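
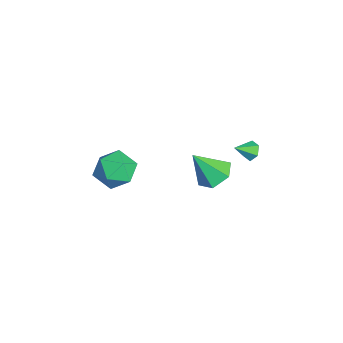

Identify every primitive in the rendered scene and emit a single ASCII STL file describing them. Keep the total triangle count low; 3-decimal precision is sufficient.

solid 
facet normal -0.657 0.687 0.311
outer loop
vertex -4.04 -1.187 -1.788
vertex -4.935 -1.826 -2.266
vertex -4.6 -2.02 -1.131
endloop
endfacet
facet normal -0.095 0.655 0.750
outer loop
vertex -4.04 -1.187 -1.788
vertex -4.6 -2.02 -1.131
vertex -3.407 -1.913 -1.074
endloop
endfacet
facet normal 0.492 0.790 0.367
outer loop
vertex -4.04 -1.187 -1.788
vertex -3.407 -1.913 -1.074
vertex -3.005 -1.653 -2.173
endloop
endfacet
facet normal 0.292 0.905 -0.310
outer loop
vertex -4.04 -1.187 -1.788
vertex -3.005 -1.653 -2.173
vertex -3.95 -1.6 -2.91
endloop
endfacet
facet normal -0.417 0.841 -0.343
outer loop
vertex -4.04 -1.187 -1.788
vertex -3.95 -1.6 -2.91
vertex -4.935 -1.826 -2.266
endloop
endfacet
facet normal -0.047 -0.011 0.999
outer loop
vertex -3.407 -1.913 -1.074
vertex -4.6 -2.02 -1.131
vertex -3.91 -3.0 -1.11
endloop
endfacet
facet normal -0.956 0.040 0.289
outer loop
vertex -4.6 -2.02 -1.131
vertex -4.935 -1.826 -2.266
vertex -4.855 -2.947 -1.847
endloop
endfacet
facet normal -0.569 0.289 -0.770
outer loop
vertex -4.935 -1.826 -2.266
vertex -3.95 -1.6 -2.91
vertex -4.453 -2.687 -2.946
endloop
endfacet
facet normal 0.579 0.393 -0.714
outer loop
vertex -3.95 -1.6 -2.91
vertex -3.005 -1.653 -2.173
vertex -3.26 -2.58 -2.889
endloop
endfacet
facet normal 0.902 0.206 0.379
outer loop
vertex -3.005 -1.653 -2.173
vertex -3.407 -1.913 -1.074
vertex -2.925 -2.774 -1.754
endloop
endfacet
facet normal -0.292 -0.905 0.310
outer loop
vertex -3.82 -3.413 -2.232
vertex -3.91 -3.0 -1.11
vertex -4.855 -2.947 -1.847
endloop
endfacet
facet normal -0.492 -0.790 -0.367
outer loop
vertex -3.82 -3.413 -2.232
vertex -4.855 -2.947 -1.847
vertex -4.453 -2.687 -2.946
endloop
endfacet
facet normal 0.095 -0.655 -0.750
outer loop
vertex -3.82 -3.413 -2.232
vertex -4.453 -2.687 -2.946
vertex -3.26 -2.58 -2.889
endloop
endfacet
facet normal 0.657 -0.687 -0.311
outer loop
vertex -3.82 -3.413 -2.232
vertex -3.26 -2.58 -2.889
vertex -2.925 -2.774 -1.754
endloop
endfacet
facet normal 0.417 -0.841 0.343
outer loop
vertex -3.82 -3.413 -2.232
vertex -2.925 -2.774 -1.754
vertex -3.91 -3.0 -1.11
endloop
endfacet
facet normal -0.579 -0.393 0.714
outer loop
vertex -4.855 -2.947 -1.847
vertex -3.91 -3.0 -1.11
vertex -4.6 -2.02 -1.131
endloop
endfacet
facet normal -0.902 -0.206 -0.379
outer loop
vertex -4.453 -2.687 -2.946
vertex -4.855 -2.947 -1.847
vertex -4.935 -1.826 -2.266
endloop
endfacet
facet normal 0.047 0.011 -0.999
outer loop
vertex -3.26 -2.58 -2.889
vertex -4.453 -2.687 -2.946
vertex -3.95 -1.6 -2.91
endloop
endfacet
facet normal 0.956 -0.040 -0.289
outer loop
vertex -2.925 -2.774 -1.754
vertex -3.26 -2.58 -2.889
vertex -3.005 -1.653 -2.173
endloop
endfacet
facet normal 0.569 -0.289 0.770
outer loop
vertex -3.91 -3.0 -1.11
vertex -2.925 -2.774 -1.754
vertex -3.407 -1.913 -1.074
endloop
endfacet
facet normal 0.006 0.560 -0.829
outer loop
vertex -2.622 2.327 -2.792
vertex -3.615 2.559 -2.642
vertex -2.88 3.154 -2.235
endloop
endfacet
facet normal 0.879 -0.046 0.475
outer loop
vertex -2.622 2.327 -2.792
vertex -2.88 3.154 -2.235
vertex -3.625 1.461 -1.018
endloop
endfacet
facet normal 0.006 0.560 -0.829
outer loop
vertex -2.88 3.154 -2.235
vertex -3.615 2.559 -2.642
vertex -3.872 3.386 -2.085
endloop
endfacet
facet normal 0.242 0.494 0.835
outer loop
vertex -2.88 3.154 -2.235
vertex -3.872 3.386 -2.085
vertex -3.625 1.461 -1.018
endloop
endfacet
facet normal 0.005 0.560 -0.829
outer loop
vertex -3.872 3.386 -2.085
vertex -3.615 2.559 -2.642
vertex -4.607 2.79 -2.492
endloop
endfacet
facet normal -0.640 0.308 0.704
outer loop
vertex -3.872 3.386 -2.085
vertex -4.607 2.79 -2.492
vertex -3.625 1.461 -1.018
endloop
endfacet
facet normal 0.005 0.560 -0.829
outer loop
vertex -4.607 2.79 -2.492
vertex -3.615 2.559 -2.642
vertex -4.35 1.963 -3.049
endloop
endfacet
facet normal -0.884 -0.417 0.212
outer loop
vertex -4.607 2.79 -2.492
vertex -4.35 1.963 -3.049
vertex -3.625 1.461 -1.018
endloop
endfacet
facet normal 0.005 0.559 -0.829
outer loop
vertex -4.35 1.963 -3.049
vertex -3.615 2.559 -2.642
vertex -3.357 1.731 -3.199
endloop
endfacet
facet normal -0.246 -0.958 -0.149
outer loop
vertex -4.35 1.963 -3.049
vertex -3.357 1.731 -3.199
vertex -3.625 1.461 -1.018
endloop
endfacet
facet normal 0.005 0.559 -0.829
outer loop
vertex -3.357 1.731 -3.199
vertex -3.615 2.559 -2.642
vertex -2.622 2.327 -2.792
endloop
endfacet
facet normal 0.636 -0.772 -0.017
outer loop
vertex -3.357 1.731 -3.199
vertex -2.622 2.327 -2.792
vertex -3.625 1.461 -1.018
endloop
endfacet
facet normal -0.252 0.800 -0.544
outer loop
vertex -3.61 4.298 -1.811
vertex -4.06 4.415 -1.431
vertex -3.517 4.651 -1.335
endloop
endfacet
facet normal 0.972 -0.234 -0.016
outer loop
vertex -3.61 4.298 -1.811
vertex -3.517 4.651 -1.335
vertex -3.78 3.525 -0.829
endloop
endfacet
facet normal -0.252 0.801 -0.543
outer loop
vertex -3.517 4.651 -1.335
vertex -4.06 4.415 -1.431
vertex -3.966 4.767 -0.955
endloop
endfacet
facet normal 0.662 0.173 0.729
outer loop
vertex -3.517 4.651 -1.335
vertex -3.966 4.767 -0.955
vertex -3.78 3.525 -0.829
endloop
endfacet
facet normal -0.252 0.801 -0.543
outer loop
vertex -3.966 4.767 -0.955
vertex -4.06 4.415 -1.431
vertex -4.509 4.531 -1.051
endloop
endfacet
facet normal -0.203 0.069 0.977
outer loop
vertex -3.966 4.767 -0.955
vertex -4.509 4.531 -1.051
vertex -3.78 3.525 -0.829
endloop
endfacet
facet normal -0.253 0.801 -0.543
outer loop
vertex -4.509 4.531 -1.051
vertex -4.06 4.415 -1.431
vertex -4.603 4.178 -1.528
endloop
endfacet
facet normal -0.758 -0.444 0.478
outer loop
vertex -4.509 4.531 -1.051
vertex -4.603 4.178 -1.528
vertex -3.78 3.525 -0.829
endloop
endfacet
facet normal -0.252 0.801 -0.543
outer loop
vertex -4.603 4.178 -1.528
vertex -4.06 4.415 -1.431
vertex -4.153 4.062 -1.908
endloop
endfacet
facet normal -0.448 -0.853 -0.270
outer loop
vertex -4.603 4.178 -1.528
vertex -4.153 4.062 -1.908
vertex -3.78 3.525 -0.829
endloop
endfacet
facet normal -0.251 0.801 -0.544
outer loop
vertex -4.153 4.062 -1.908
vertex -4.06 4.415 -1.431
vertex -3.61 4.298 -1.811
endloop
endfacet
facet normal 0.417 -0.748 -0.516
outer loop
vertex -4.153 4.062 -1.908
vertex -3.61 4.298 -1.811
vertex -3.78 3.525 -0.829
endloop
endfacet

endsolid


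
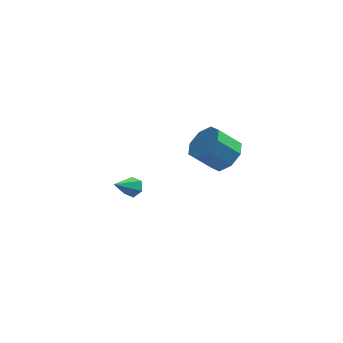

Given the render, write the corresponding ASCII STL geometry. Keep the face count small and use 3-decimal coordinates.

solid 
facet normal 0.468 0.639 -0.611
outer loop
vertex -1.193 0.821 -2.095
vertex -1.663 1.142 -2.119
vertex -1.272 1.24 -1.717
endloop
endfacet
facet normal 0.693 -0.407 0.596
outer loop
vertex -1.193 0.821 -2.095
vertex -1.272 1.24 -1.717
vertex -2.397 0.138 -1.161
endloop
endfacet
facet normal 0.467 0.640 -0.610
outer loop
vertex -1.272 1.24 -1.717
vertex -1.663 1.142 -2.119
vertex -1.743 1.561 -1.741
endloop
endfacet
facet normal 0.162 0.308 0.938
outer loop
vertex -1.272 1.24 -1.717
vertex -1.743 1.561 -1.741
vertex -2.397 0.138 -1.161
endloop
endfacet
facet normal 0.467 0.640 -0.610
outer loop
vertex -1.743 1.561 -1.741
vertex -1.663 1.142 -2.119
vertex -2.134 1.462 -2.144
endloop
endfacet
facet normal -0.672 0.523 0.524
outer loop
vertex -1.743 1.561 -1.741
vertex -2.134 1.462 -2.144
vertex -2.397 0.138 -1.161
endloop
endfacet
facet normal 0.467 0.639 -0.611
outer loop
vertex -2.134 1.462 -2.144
vertex -1.663 1.142 -2.119
vertex -2.055 1.043 -2.522
endloop
endfacet
facet normal -0.973 0.023 -0.229
outer loop
vertex -2.134 1.462 -2.144
vertex -2.055 1.043 -2.522
vertex -2.397 0.138 -1.161
endloop
endfacet
facet normal 0.466 0.640 -0.611
outer loop
vertex -2.055 1.043 -2.522
vertex -1.663 1.142 -2.119
vertex -1.584 0.723 -2.498
endloop
endfacet
facet normal -0.441 -0.692 -0.571
outer loop
vertex -2.055 1.043 -2.522
vertex -1.584 0.723 -2.498
vertex -2.397 0.138 -1.161
endloop
endfacet
facet normal 0.468 0.640 -0.610
outer loop
vertex -1.584 0.723 -2.498
vertex -1.663 1.142 -2.119
vertex -1.193 0.821 -2.095
endloop
endfacet
facet normal 0.391 -0.907 -0.159
outer loop
vertex -1.584 0.723 -2.498
vertex -1.193 0.821 -2.095
vertex -2.397 0.138 -1.161
endloop
endfacet
facet normal 0.690 0.162 -0.706
outer loop
vertex 3.497 -2.083 3.895
vertex 2.876 -2.326 3.232
vertex 3.118 -1.521 3.653
endloop
endfacet
facet normal 0.497 0.604 0.624
outer loop
vertex 3.497 -2.083 3.895
vertex 3.118 -1.521 3.653
vertex 2.525 -2.311 4.89
endloop
endfacet
facet normal 0.498 0.603 0.624
outer loop
vertex 2.525 -2.311 4.89
vertex 3.118 -1.521 3.653
vertex 2.146 -1.749 4.649
endloop
endfacet
facet normal -0.689 -0.162 0.706
outer loop
vertex 2.525 -2.311 4.89
vertex 2.146 -1.749 4.649
vertex 1.904 -2.554 4.228
endloop
endfacet
facet normal 0.690 0.162 -0.706
outer loop
vertex 3.118 -1.521 3.653
vertex 2.876 -2.326 3.232
vertex 2.598 -1.431 3.165
endloop
endfacet
facet normal -0.021 0.979 0.203
outer loop
vertex 3.118 -1.521 3.653
vertex 2.598 -1.431 3.165
vertex 2.146 -1.749 4.649
endloop
endfacet
facet normal -0.022 0.979 0.203
outer loop
vertex 2.146 -1.749 4.649
vertex 2.598 -1.431 3.165
vertex 1.625 -1.659 4.16
endloop
endfacet
facet normal -0.690 -0.162 0.705
outer loop
vertex 2.146 -1.749 4.649
vertex 1.625 -1.659 4.16
vertex 1.904 -2.554 4.228
endloop
endfacet
facet normal 0.690 0.161 -0.706
outer loop
vertex 2.598 -1.431 3.165
vertex 2.876 -2.326 3.232
vertex 2.24 -1.865 2.716
endloop
endfacet
facet normal -0.526 0.781 -0.336
outer loop
vertex 2.598 -1.431 3.165
vertex 2.24 -1.865 2.716
vertex 1.625 -1.659 4.16
endloop
endfacet
facet normal -0.527 0.780 -0.336
outer loop
vertex 1.625 -1.659 4.16
vertex 2.24 -1.865 2.716
vertex 1.268 -2.093 3.712
endloop
endfacet
facet normal -0.690 -0.161 0.706
outer loop
vertex 1.625 -1.659 4.16
vertex 1.268 -2.093 3.712
vertex 1.904 -2.554 4.228
endloop
endfacet
facet normal 0.690 0.161 -0.706
outer loop
vertex 2.24 -1.865 2.716
vertex 2.876 -2.326 3.232
vertex 2.255 -2.569 2.57
endloop
endfacet
facet normal -0.724 0.125 -0.678
outer loop
vertex 2.24 -1.865 2.716
vertex 2.255 -2.569 2.57
vertex 1.268 -2.093 3.712
endloop
endfacet
facet normal -0.724 0.126 -0.678
outer loop
vertex 1.268 -2.093 3.712
vertex 2.255 -2.569 2.57
vertex 1.283 -2.797 3.565
endloop
endfacet
facet normal -0.690 -0.162 0.706
outer loop
vertex 1.268 -2.093 3.712
vertex 1.283 -2.797 3.565
vertex 1.904 -2.554 4.228
endloop
endfacet
facet normal 0.689 0.162 -0.706
outer loop
vertex 2.255 -2.569 2.57
vertex 2.876 -2.326 3.232
vertex 2.634 -3.131 2.811
endloop
endfacet
facet normal -0.497 -0.603 -0.624
outer loop
vertex 2.255 -2.569 2.57
vertex 2.634 -3.131 2.811
vertex 1.283 -2.797 3.565
endloop
endfacet
facet normal -0.497 -0.604 -0.623
outer loop
vertex 1.283 -2.797 3.565
vertex 2.634 -3.131 2.811
vertex 1.662 -3.359 3.807
endloop
endfacet
facet normal -0.690 -0.162 0.706
outer loop
vertex 1.283 -2.797 3.565
vertex 1.662 -3.359 3.807
vertex 1.904 -2.554 4.228
endloop
endfacet
facet normal 0.690 0.162 -0.705
outer loop
vertex 2.634 -3.131 2.811
vertex 2.876 -2.326 3.232
vertex 3.155 -3.221 3.3
endloop
endfacet
facet normal 0.022 -0.979 -0.203
outer loop
vertex 2.634 -3.131 2.811
vertex 3.155 -3.221 3.3
vertex 1.662 -3.359 3.807
endloop
endfacet
facet normal 0.021 -0.979 -0.203
outer loop
vertex 1.662 -3.359 3.807
vertex 3.155 -3.221 3.3
vertex 2.182 -3.449 4.295
endloop
endfacet
facet normal -0.690 -0.162 0.706
outer loop
vertex 1.662 -3.359 3.807
vertex 2.182 -3.449 4.295
vertex 1.904 -2.554 4.228
endloop
endfacet
facet normal 0.690 0.161 -0.706
outer loop
vertex 3.155 -3.221 3.3
vertex 2.876 -2.326 3.232
vertex 3.512 -2.787 3.748
endloop
endfacet
facet normal 0.527 -0.781 0.336
outer loop
vertex 3.155 -3.221 3.3
vertex 3.512 -2.787 3.748
vertex 2.182 -3.449 4.295
endloop
endfacet
facet normal 0.527 -0.781 0.335
outer loop
vertex 2.182 -3.449 4.295
vertex 3.512 -2.787 3.748
vertex 2.54 -3.015 4.744
endloop
endfacet
facet normal -0.690 -0.161 0.706
outer loop
vertex 2.182 -3.449 4.295
vertex 2.54 -3.015 4.744
vertex 1.904 -2.554 4.228
endloop
endfacet
facet normal 0.690 0.162 -0.706
outer loop
vertex 3.512 -2.787 3.748
vertex 2.876 -2.326 3.232
vertex 3.497 -2.083 3.895
endloop
endfacet
facet normal 0.724 -0.126 0.678
outer loop
vertex 3.512 -2.787 3.748
vertex 3.497 -2.083 3.895
vertex 2.54 -3.015 4.744
endloop
endfacet
facet normal 0.724 -0.125 0.678
outer loop
vertex 2.54 -3.015 4.744
vertex 3.497 -2.083 3.895
vertex 2.525 -2.311 4.89
endloop
endfacet
facet normal -0.690 -0.161 0.706
outer loop
vertex 2.54 -3.015 4.744
vertex 2.525 -2.311 4.89
vertex 1.904 -2.554 4.228
endloop
endfacet

endsolid


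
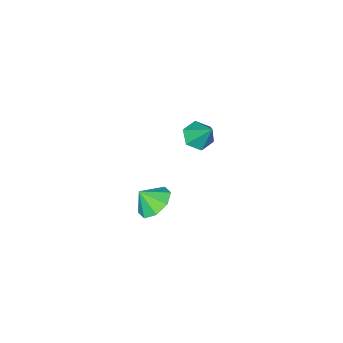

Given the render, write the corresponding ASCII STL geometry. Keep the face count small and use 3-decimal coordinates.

solid 
facet normal -0.450 0.463 -0.764
outer loop
vertex 0.995 -1.71 -3.943
vertex 0.376 -1.329 -3.347
vertex 1.214 -1.075 -3.687
endloop
endfacet
facet normal 0.933 -0.352 0.076
outer loop
vertex 0.995 -1.71 -3.943
vertex 1.214 -1.075 -3.687
vertex 0.844 -1.811 -2.553
endloop
endfacet
facet normal -0.450 0.463 -0.764
outer loop
vertex 1.214 -1.075 -3.687
vertex 0.376 -1.329 -3.347
vertex 0.943 -0.588 -3.232
endloop
endfacet
facet normal 0.910 0.143 0.389
outer loop
vertex 1.214 -1.075 -3.687
vertex 0.943 -0.588 -3.232
vertex 0.844 -1.811 -2.553
endloop
endfacet
facet normal -0.450 0.463 -0.763
outer loop
vertex 0.943 -0.588 -3.232
vertex 0.376 -1.329 -3.347
vertex 0.339 -0.536 -2.844
endloop
endfacet
facet normal 0.523 0.381 0.763
outer loop
vertex 0.943 -0.588 -3.232
vertex 0.339 -0.536 -2.844
vertex 0.844 -1.811 -2.553
endloop
endfacet
facet normal -0.450 0.463 -0.763
outer loop
vertex 0.339 -0.536 -2.844
vertex 0.376 -1.329 -3.347
vertex -0.243 -0.948 -2.751
endloop
endfacet
facet normal -0.001 0.222 0.975
outer loop
vertex 0.339 -0.536 -2.844
vertex -0.243 -0.948 -2.751
vertex 0.844 -1.811 -2.553
endloop
endfacet
facet normal -0.450 0.464 -0.763
outer loop
vertex -0.243 -0.948 -2.751
vertex 0.376 -1.329 -3.347
vertex -0.463 -1.583 -3.007
endloop
endfacet
facet normal -0.356 -0.241 0.903
outer loop
vertex -0.243 -0.948 -2.751
vertex -0.463 -1.583 -3.007
vertex 0.844 -1.811 -2.553
endloop
endfacet
facet normal -0.450 0.463 -0.764
outer loop
vertex -0.463 -1.583 -3.007
vertex 0.376 -1.329 -3.347
vertex -0.191 -2.07 -3.462
endloop
endfacet
facet normal -0.333 -0.736 0.589
outer loop
vertex -0.463 -1.583 -3.007
vertex -0.191 -2.07 -3.462
vertex 0.844 -1.811 -2.553
endloop
endfacet
facet normal -0.451 0.463 -0.763
outer loop
vertex -0.191 -2.07 -3.462
vertex 0.376 -1.329 -3.347
vertex 0.412 -2.122 -3.85
endloop
endfacet
facet normal 0.055 -0.975 0.216
outer loop
vertex -0.191 -2.07 -3.462
vertex 0.412 -2.122 -3.85
vertex 0.844 -1.811 -2.553
endloop
endfacet
facet normal -0.450 0.464 -0.763
outer loop
vertex 0.412 -2.122 -3.85
vertex 0.376 -1.329 -3.347
vertex 0.995 -1.71 -3.943
endloop
endfacet
facet normal 0.577 -0.816 0.003
outer loop
vertex 0.412 -2.122 -3.85
vertex 0.995 -1.71 -3.943
vertex 0.844 -1.811 -2.553
endloop
endfacet
facet normal -0.050 -0.616 -0.786
outer loop
vertex -0.259 -0.213 2.392
vertex -0.687 0.275 2.037
vertex 0.049 0.307 1.965
endloop
endfacet
facet normal 0.853 -0.083 0.515
outer loop
vertex -0.259 -0.213 2.392
vertex 0.049 0.307 1.965
vertex -0.613 1.185 3.203
endloop
endfacet
facet normal -0.050 -0.614 -0.788
outer loop
vertex 0.049 0.307 1.965
vertex -0.687 0.275 2.037
vertex -0.38 0.796 1.611
endloop
endfacet
facet normal 0.767 0.641 -0.044
outer loop
vertex 0.049 0.307 1.965
vertex -0.38 0.796 1.611
vertex -0.613 1.185 3.203
endloop
endfacet
facet normal -0.050 -0.614 -0.788
outer loop
vertex -0.38 0.796 1.611
vertex -0.687 0.275 2.037
vertex -1.116 0.764 1.683
endloop
endfacet
facet normal -0.066 0.967 -0.246
outer loop
vertex -0.38 0.796 1.611
vertex -1.116 0.764 1.683
vertex -0.613 1.185 3.203
endloop
endfacet
facet normal -0.051 -0.615 -0.787
outer loop
vertex -1.116 0.764 1.683
vertex -0.687 0.275 2.037
vertex -1.423 0.243 2.11
endloop
endfacet
facet normal -0.814 0.571 0.111
outer loop
vertex -1.116 0.764 1.683
vertex -1.423 0.243 2.11
vertex -0.613 1.185 3.203
endloop
endfacet
facet normal -0.051 -0.615 -0.787
outer loop
vertex -1.423 0.243 2.11
vertex -0.687 0.275 2.037
vertex -0.995 -0.246 2.464
endloop
endfacet
facet normal -0.727 -0.152 0.670
outer loop
vertex -1.423 0.243 2.11
vertex -0.995 -0.246 2.464
vertex -0.613 1.185 3.203
endloop
endfacet
facet normal -0.049 -0.615 -0.787
outer loop
vertex -0.995 -0.246 2.464
vertex -0.687 0.275 2.037
vertex -0.259 -0.213 2.392
endloop
endfacet
facet normal 0.107 -0.479 0.872
outer loop
vertex -0.995 -0.246 2.464
vertex -0.259 -0.213 2.392
vertex -0.613 1.185 3.203
endloop
endfacet

endsolid


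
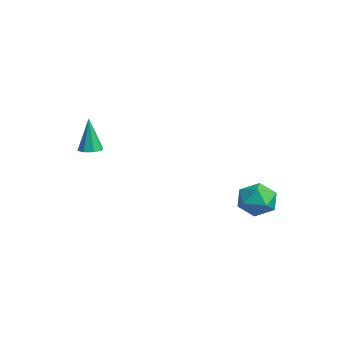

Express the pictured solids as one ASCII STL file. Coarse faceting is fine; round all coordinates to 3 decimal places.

solid 
facet normal 0.139 0.393 0.909
outer loop
vertex 4.026 4.541 1.241
vertex 3.101 4.034 1.602
vertex 4.085 3.516 1.675
endloop
endfacet
facet normal 0.763 0.289 0.578
outer loop
vertex 4.026 4.541 1.241
vertex 4.085 3.516 1.675
vertex 4.677 3.772 0.766
endloop
endfacet
facet normal 0.753 0.657 -0.033
outer loop
vertex 4.026 4.541 1.241
vertex 4.677 3.772 0.766
vertex 4.059 4.448 0.131
endloop
endfacet
facet normal 0.122 0.989 -0.079
outer loop
vertex 4.026 4.541 1.241
vertex 4.059 4.448 0.131
vertex 3.085 4.61 0.648
endloop
endfacet
facet normal -0.256 0.826 0.503
outer loop
vertex 4.026 4.541 1.241
vertex 3.085 4.61 0.648
vertex 3.101 4.034 1.602
endloop
endfacet
facet normal 0.814 -0.405 0.416
outer loop
vertex 4.677 3.772 0.766
vertex 4.085 3.516 1.675
vertex 4.155 2.79 0.832
endloop
endfacet
facet normal -0.195 -0.237 0.952
outer loop
vertex 4.085 3.516 1.675
vertex 3.101 4.034 1.602
vertex 3.181 2.952 1.349
endloop
endfacet
facet normal -0.836 0.464 0.294
outer loop
vertex 3.101 4.034 1.602
vertex 3.085 4.61 0.648
vertex 2.563 3.628 0.714
endloop
endfacet
facet normal -0.222 0.730 -0.647
outer loop
vertex 3.085 4.61 0.648
vertex 4.059 4.448 0.131
vertex 3.155 3.884 -0.195
endloop
endfacet
facet normal 0.798 0.193 -0.571
outer loop
vertex 4.059 4.448 0.131
vertex 4.677 3.772 0.766
vertex 4.139 3.366 -0.122
endloop
endfacet
facet normal -0.122 -0.989 0.079
outer loop
vertex 3.214 2.859 0.239
vertex 4.155 2.79 0.832
vertex 3.181 2.952 1.349
endloop
endfacet
facet normal -0.753 -0.657 0.033
outer loop
vertex 3.214 2.859 0.239
vertex 3.181 2.952 1.349
vertex 2.563 3.628 0.714
endloop
endfacet
facet normal -0.763 -0.289 -0.578
outer loop
vertex 3.214 2.859 0.239
vertex 2.563 3.628 0.714
vertex 3.155 3.884 -0.195
endloop
endfacet
facet normal -0.139 -0.393 -0.909
outer loop
vertex 3.214 2.859 0.239
vertex 3.155 3.884 -0.195
vertex 4.139 3.366 -0.122
endloop
endfacet
facet normal 0.256 -0.826 -0.503
outer loop
vertex 3.214 2.859 0.239
vertex 4.139 3.366 -0.122
vertex 4.155 2.79 0.832
endloop
endfacet
facet normal 0.222 -0.730 0.647
outer loop
vertex 3.181 2.952 1.349
vertex 4.155 2.79 0.832
vertex 4.085 3.516 1.675
endloop
endfacet
facet normal -0.798 -0.193 0.571
outer loop
vertex 2.563 3.628 0.714
vertex 3.181 2.952 1.349
vertex 3.101 4.034 1.602
endloop
endfacet
facet normal -0.814 0.405 -0.416
outer loop
vertex 3.155 3.884 -0.195
vertex 2.563 3.628 0.714
vertex 3.085 4.61 0.648
endloop
endfacet
facet normal 0.195 0.237 -0.952
outer loop
vertex 4.139 3.366 -0.122
vertex 3.155 3.884 -0.195
vertex 4.059 4.448 0.131
endloop
endfacet
facet normal 0.836 -0.464 -0.294
outer loop
vertex 4.155 2.79 0.832
vertex 4.139 3.366 -0.122
vertex 4.677 3.772 0.766
endloop
endfacet
facet normal 0.104 -0.003 -0.995
outer loop
vertex -1.762 -2.473 2.824
vertex -2.233 -2.932 2.776
vertex -2.223 -2.272 2.775
endloop
endfacet
facet normal 0.350 0.880 0.320
outer loop
vertex -1.762 -2.473 2.824
vertex -2.223 -2.272 2.775
vertex -2.447 -2.928 4.824
endloop
endfacet
facet normal 0.103 -0.003 -0.995
outer loop
vertex -2.223 -2.272 2.775
vertex -2.233 -2.932 2.776
vertex -2.69 -2.459 2.727
endloop
endfacet
facet normal -0.382 0.891 0.244
outer loop
vertex -2.223 -2.272 2.775
vertex -2.69 -2.459 2.727
vertex -2.447 -2.928 4.824
endloop
endfacet
facet normal 0.104 -0.002 -0.995
outer loop
vertex -2.69 -2.459 2.727
vertex -2.233 -2.932 2.776
vertex -2.89 -2.922 2.707
endloop
endfacet
facet normal -0.904 0.382 0.190
outer loop
vertex -2.69 -2.459 2.727
vertex -2.89 -2.922 2.707
vertex -2.447 -2.928 4.824
endloop
endfacet
facet normal 0.104 -0.001 -0.995
outer loop
vertex -2.89 -2.922 2.707
vertex -2.233 -2.932 2.776
vertex -2.704 -3.392 2.727
endloop
endfacet
facet normal -0.916 -0.354 0.191
outer loop
vertex -2.89 -2.922 2.707
vertex -2.704 -3.392 2.727
vertex -2.447 -2.928 4.824
endloop
endfacet
facet normal 0.105 -0.002 -0.994
outer loop
vertex -2.704 -3.392 2.727
vertex -2.233 -2.932 2.776
vertex -2.243 -3.592 2.776
endloop
endfacet
facet normal -0.408 -0.880 0.245
outer loop
vertex -2.704 -3.392 2.727
vertex -2.243 -3.592 2.776
vertex -2.447 -2.928 4.824
endloop
endfacet
facet normal 0.103 -0.002 -0.995
outer loop
vertex -2.243 -3.592 2.776
vertex -2.233 -2.932 2.776
vertex -1.776 -3.406 2.824
endloop
endfacet
facet normal 0.322 -0.891 0.321
outer loop
vertex -2.243 -3.592 2.776
vertex -1.776 -3.406 2.824
vertex -2.447 -2.928 4.824
endloop
endfacet
facet normal 0.103 -0.001 -0.995
outer loop
vertex -1.776 -3.406 2.824
vertex -2.233 -2.932 2.776
vertex -1.577 -2.942 2.844
endloop
endfacet
facet normal 0.846 -0.379 0.374
outer loop
vertex -1.776 -3.406 2.824
vertex -1.577 -2.942 2.844
vertex -2.447 -2.928 4.824
endloop
endfacet
facet normal 0.103 -0.002 -0.995
outer loop
vertex -1.577 -2.942 2.844
vertex -2.233 -2.932 2.776
vertex -1.762 -2.473 2.824
endloop
endfacet
facet normal 0.857 0.354 0.374
outer loop
vertex -1.577 -2.942 2.844
vertex -1.762 -2.473 2.824
vertex -2.447 -2.928 4.824
endloop
endfacet

endsolid


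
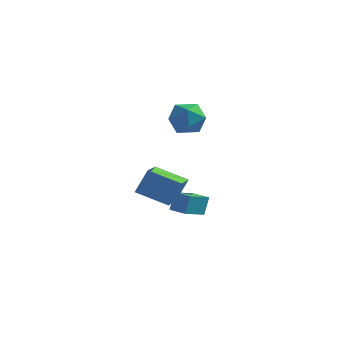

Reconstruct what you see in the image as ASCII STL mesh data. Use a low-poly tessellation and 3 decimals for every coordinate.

solid 
facet normal 0.073 0.915 0.398
outer loop
vertex -2.477 4.124 2.008
vertex -3.608 4.021 2.452
vertex -2.655 3.655 3.119
endloop
endfacet
facet normal 0.711 0.599 0.367
outer loop
vertex -2.477 4.124 2.008
vertex -2.655 3.655 3.119
vertex -1.84 3.148 2.367
endloop
endfacet
facet normal 0.844 0.435 -0.315
outer loop
vertex -2.477 4.124 2.008
vertex -1.84 3.148 2.367
vertex -2.29 3.2 1.234
endloop
endfacet
facet normal 0.286 0.649 -0.705
outer loop
vertex -2.477 4.124 2.008
vertex -2.29 3.2 1.234
vertex -3.382 3.739 1.287
endloop
endfacet
facet normal -0.190 0.945 -0.266
outer loop
vertex -2.477 4.124 2.008
vertex -3.382 3.739 1.287
vertex -3.608 4.021 2.452
endloop
endfacet
facet normal 0.675 -0.009 0.738
outer loop
vertex -1.84 3.148 2.367
vertex -2.655 3.655 3.119
vertex -2.578 2.441 3.033
endloop
endfacet
facet normal -0.359 0.501 0.788
outer loop
vertex -2.655 3.655 3.119
vertex -3.608 4.021 2.452
vertex -3.67 2.98 3.086
endloop
endfacet
facet normal -0.785 0.550 -0.285
outer loop
vertex -3.608 4.021 2.452
vertex -3.382 3.739 1.287
vertex -4.12 3.032 1.953
endloop
endfacet
facet normal -0.014 0.070 -0.997
outer loop
vertex -3.382 3.739 1.287
vertex -2.29 3.2 1.234
vertex -3.305 2.525 1.201
endloop
endfacet
facet normal 0.889 -0.276 -0.366
outer loop
vertex -2.29 3.2 1.234
vertex -1.84 3.148 2.367
vertex -2.352 2.159 1.868
endloop
endfacet
facet normal -0.286 -0.649 0.705
outer loop
vertex -3.483 2.056 2.312
vertex -2.578 2.441 3.033
vertex -3.67 2.98 3.086
endloop
endfacet
facet normal -0.844 -0.435 0.315
outer loop
vertex -3.483 2.056 2.312
vertex -3.67 2.98 3.086
vertex -4.12 3.032 1.953
endloop
endfacet
facet normal -0.711 -0.599 -0.367
outer loop
vertex -3.483 2.056 2.312
vertex -4.12 3.032 1.953
vertex -3.305 2.525 1.201
endloop
endfacet
facet normal -0.073 -0.915 -0.398
outer loop
vertex -3.483 2.056 2.312
vertex -3.305 2.525 1.201
vertex -2.352 2.159 1.868
endloop
endfacet
facet normal 0.190 -0.945 0.266
outer loop
vertex -3.483 2.056 2.312
vertex -2.352 2.159 1.868
vertex -2.578 2.441 3.033
endloop
endfacet
facet normal 0.014 -0.070 0.997
outer loop
vertex -3.67 2.98 3.086
vertex -2.578 2.441 3.033
vertex -2.655 3.655 3.119
endloop
endfacet
facet normal -0.889 0.276 0.366
outer loop
vertex -4.12 3.032 1.953
vertex -3.67 2.98 3.086
vertex -3.608 4.021 2.452
endloop
endfacet
facet normal -0.675 0.009 -0.738
outer loop
vertex -3.305 2.525 1.201
vertex -4.12 3.032 1.953
vertex -3.382 3.739 1.287
endloop
endfacet
facet normal 0.359 -0.501 -0.788
outer loop
vertex -2.352 2.159 1.868
vertex -3.305 2.525 1.201
vertex -2.29 3.2 1.234
endloop
endfacet
facet normal 0.785 -0.550 0.285
outer loop
vertex -2.578 2.441 3.033
vertex -2.352 2.159 1.868
vertex -1.84 3.148 2.367
endloop
endfacet
facet normal -0.905 -0.201 0.375
outer loop
vertex -1.083 -4.239 0.897
vertex -1.527 -2.759 0.618
vertex -1.591 -4.666 -0.559
endloop
endfacet
facet normal 0.282 -0.943 0.178
outer loop
vertex 0.147 -4.281 -1.278
vertex -1.083 -4.239 0.897
vertex -1.591 -4.666 -0.559
endloop
endfacet
facet normal -0.905 -0.201 0.375
outer loop
vertex -1.591 -4.666 -0.559
vertex -1.527 -2.759 0.618
vertex -2.035 -3.186 -0.838
endloop
endfacet
facet normal -0.317 -0.267 -0.910
outer loop
vertex -2.035 -3.186 -0.838
vertex 0.147 -4.281 -1.278
vertex -1.591 -4.666 -0.559
endloop
endfacet
facet normal 0.317 0.267 0.910
outer loop
vertex -1.083 -4.239 0.897
vertex 0.211 -2.374 -0.101
vertex -1.527 -2.759 0.618
endloop
endfacet
facet normal 0.282 -0.943 0.178
outer loop
vertex 0.655 -3.854 0.178
vertex -1.083 -4.239 0.897
vertex 0.147 -4.281 -1.278
endloop
endfacet
facet normal 0.317 0.267 0.910
outer loop
vertex 0.655 -3.854 0.178
vertex 0.211 -2.374 -0.101
vertex -1.083 -4.239 0.897
endloop
endfacet
facet normal -0.282 0.943 -0.178
outer loop
vertex -1.527 -2.759 0.618
vertex 0.211 -2.374 -0.101
vertex -2.035 -3.186 -0.838
endloop
endfacet
facet normal -0.317 -0.267 -0.910
outer loop
vertex -0.297 -2.801 -1.557
vertex 0.147 -4.281 -1.278
vertex -2.035 -3.186 -0.838
endloop
endfacet
facet normal -0.282 0.943 -0.178
outer loop
vertex -2.035 -3.186 -0.838
vertex 0.211 -2.374 -0.101
vertex -0.297 -2.801 -1.557
endloop
endfacet
facet normal 0.905 0.201 -0.375
outer loop
vertex -0.297 -2.801 -1.557
vertex 0.655 -3.854 0.178
vertex 0.147 -4.281 -1.278
endloop
endfacet
facet normal 0.905 0.201 -0.375
outer loop
vertex 0.211 -2.374 -0.101
vertex 0.655 -3.854 0.178
vertex -0.297 -2.801 -1.557
endloop
endfacet
facet normal -0.976 0.219 0.002
outer loop
vertex -1.575 -0.693 -1.877
vertex -1.252 0.75 -2.375
vertex -1.662 -1.069 -3.023
endloop
endfacet
facet normal -0.207 -0.925 0.319
outer loop
vertex -0.588 -1.31 -3.025
vertex -1.575 -0.693 -1.877
vertex -1.662 -1.069 -3.023
endloop
endfacet
facet normal -0.976 0.219 0.002
outer loop
vertex -1.662 -1.069 -3.023
vertex -1.252 0.75 -2.375
vertex -1.339 0.374 -3.521
endloop
endfacet
facet normal -0.072 -0.311 -0.948
outer loop
vertex -1.339 0.374 -3.521
vertex -0.588 -1.31 -3.025
vertex -1.662 -1.069 -3.023
endloop
endfacet
facet normal 0.072 0.311 0.948
outer loop
vertex -1.575 -0.693 -1.877
vertex -0.178 0.509 -2.377
vertex -1.252 0.75 -2.375
endloop
endfacet
facet normal -0.207 -0.925 0.319
outer loop
vertex -0.501 -0.934 -1.879
vertex -1.575 -0.693 -1.877
vertex -0.588 -1.31 -3.025
endloop
endfacet
facet normal 0.072 0.311 0.948
outer loop
vertex -0.501 -0.934 -1.879
vertex -0.178 0.509 -2.377
vertex -1.575 -0.693 -1.877
endloop
endfacet
facet normal 0.207 0.925 -0.319
outer loop
vertex -1.252 0.75 -2.375
vertex -0.178 0.509 -2.377
vertex -1.339 0.374 -3.521
endloop
endfacet
facet normal -0.072 -0.311 -0.948
outer loop
vertex -0.265 0.133 -3.523
vertex -0.588 -1.31 -3.025
vertex -1.339 0.374 -3.521
endloop
endfacet
facet normal 0.207 0.925 -0.319
outer loop
vertex -1.339 0.374 -3.521
vertex -0.178 0.509 -2.377
vertex -0.265 0.133 -3.523
endloop
endfacet
facet normal 0.976 -0.219 -0.002
outer loop
vertex -0.265 0.133 -3.523
vertex -0.501 -0.934 -1.879
vertex -0.588 -1.31 -3.025
endloop
endfacet
facet normal 0.976 -0.219 -0.002
outer loop
vertex -0.178 0.509 -2.377
vertex -0.501 -0.934 -1.879
vertex -0.265 0.133 -3.523
endloop
endfacet

endsolid


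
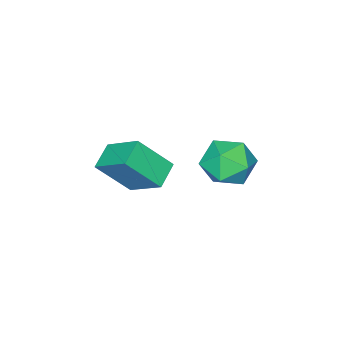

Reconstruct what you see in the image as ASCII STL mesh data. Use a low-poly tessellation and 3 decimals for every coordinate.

solid 
facet normal -0.483 0.484 -0.730
outer loop
vertex -3.722 -3.911 -3.118
vertex -3.773 -2.661 -2.255
vertex -2.865 -3.619 -3.491
endloop
endfacet
facet normal 0.033 -0.823 -0.568
outer loop
vertex -2.107 -4.379 -2.345
vertex -3.722 -3.911 -3.118
vertex -2.865 -3.619 -3.491
endloop
endfacet
facet normal -0.482 0.485 -0.730
outer loop
vertex -2.865 -3.619 -3.491
vertex -3.773 -2.661 -2.255
vertex -2.915 -2.369 -2.628
endloop
endfacet
facet normal 0.875 0.298 -0.381
outer loop
vertex -2.915 -2.369 -2.628
vertex -2.107 -4.379 -2.345
vertex -2.865 -3.619 -3.491
endloop
endfacet
facet normal -0.875 -0.299 0.381
outer loop
vertex -3.722 -3.911 -3.118
vertex -3.015 -3.421 -1.109
vertex -3.773 -2.661 -2.255
endloop
endfacet
facet normal 0.033 -0.823 -0.568
outer loop
vertex -2.965 -4.671 -1.972
vertex -3.722 -3.911 -3.118
vertex -2.107 -4.379 -2.345
endloop
endfacet
facet normal -0.875 -0.298 0.381
outer loop
vertex -2.965 -4.671 -1.972
vertex -3.015 -3.421 -1.109
vertex -3.722 -3.911 -3.118
endloop
endfacet
facet normal -0.033 0.823 0.568
outer loop
vertex -3.773 -2.661 -2.255
vertex -3.015 -3.421 -1.109
vertex -2.915 -2.369 -2.628
endloop
endfacet
facet normal 0.875 0.298 -0.380
outer loop
vertex -2.158 -3.129 -1.482
vertex -2.107 -4.379 -2.345
vertex -2.915 -2.369 -2.628
endloop
endfacet
facet normal -0.033 0.823 0.568
outer loop
vertex -2.915 -2.369 -2.628
vertex -3.015 -3.421 -1.109
vertex -2.158 -3.129 -1.482
endloop
endfacet
facet normal 0.482 -0.484 0.730
outer loop
vertex -2.158 -3.129 -1.482
vertex -2.965 -4.671 -1.972
vertex -2.107 -4.379 -2.345
endloop
endfacet
facet normal 0.483 -0.484 0.730
outer loop
vertex -3.015 -3.421 -1.109
vertex -2.965 -4.671 -1.972
vertex -2.158 -3.129 -1.482
endloop
endfacet
facet normal -0.281 0.940 -0.195
outer loop
vertex -3.766 0.143 -1.524
vertex -4.516 0.033 -0.975
vertex -3.713 0.348 -0.613
endloop
endfacet
facet normal 0.430 0.875 -0.222
outer loop
vertex -3.766 0.143 -1.524
vertex -3.713 0.348 -0.613
vertex -3.009 -0.104 -1.033
endloop
endfacet
facet normal 0.587 0.383 -0.713
outer loop
vertex -3.766 0.143 -1.524
vertex -3.009 -0.104 -1.033
vertex -3.377 -0.698 -1.655
endloop
endfacet
facet normal -0.024 0.143 -0.989
outer loop
vertex -3.766 0.143 -1.524
vertex -3.377 -0.698 -1.655
vertex -4.309 -0.613 -1.62
endloop
endfacet
facet normal -0.561 0.488 -0.669
outer loop
vertex -3.766 0.143 -1.524
vertex -4.309 -0.613 -1.62
vertex -4.516 0.033 -0.975
endloop
endfacet
facet normal 0.653 0.635 0.412
outer loop
vertex -3.009 -0.104 -1.033
vertex -3.713 0.348 -0.613
vertex -3.291 -0.367 -0.18
endloop
endfacet
facet normal -0.495 0.740 0.456
outer loop
vertex -3.713 0.348 -0.613
vertex -4.516 0.033 -0.975
vertex -4.223 -0.282 -0.145
endloop
endfacet
facet normal -0.950 0.007 -0.312
outer loop
vertex -4.516 0.033 -0.975
vertex -4.309 -0.613 -1.62
vertex -4.591 -0.876 -0.767
endloop
endfacet
facet normal -0.081 -0.551 -0.831
outer loop
vertex -4.309 -0.613 -1.62
vertex -3.377 -0.698 -1.655
vertex -3.887 -1.328 -1.187
endloop
endfacet
facet normal 0.909 -0.163 -0.383
outer loop
vertex -3.377 -0.698 -1.655
vertex -3.009 -0.104 -1.033
vertex -3.084 -1.013 -0.825
endloop
endfacet
facet normal 0.024 -0.143 0.989
outer loop
vertex -3.834 -1.123 -0.276
vertex -3.291 -0.367 -0.18
vertex -4.223 -0.282 -0.145
endloop
endfacet
facet normal -0.587 -0.383 0.713
outer loop
vertex -3.834 -1.123 -0.276
vertex -4.223 -0.282 -0.145
vertex -4.591 -0.876 -0.767
endloop
endfacet
facet normal -0.430 -0.875 0.222
outer loop
vertex -3.834 -1.123 -0.276
vertex -4.591 -0.876 -0.767
vertex -3.887 -1.328 -1.187
endloop
endfacet
facet normal 0.281 -0.940 0.195
outer loop
vertex -3.834 -1.123 -0.276
vertex -3.887 -1.328 -1.187
vertex -3.084 -1.013 -0.825
endloop
endfacet
facet normal 0.561 -0.488 0.669
outer loop
vertex -3.834 -1.123 -0.276
vertex -3.084 -1.013 -0.825
vertex -3.291 -0.367 -0.18
endloop
endfacet
facet normal 0.081 0.551 0.831
outer loop
vertex -4.223 -0.282 -0.145
vertex -3.291 -0.367 -0.18
vertex -3.713 0.348 -0.613
endloop
endfacet
facet normal -0.909 0.163 0.383
outer loop
vertex -4.591 -0.876 -0.767
vertex -4.223 -0.282 -0.145
vertex -4.516 0.033 -0.975
endloop
endfacet
facet normal -0.653 -0.635 -0.412
outer loop
vertex -3.887 -1.328 -1.187
vertex -4.591 -0.876 -0.767
vertex -4.309 -0.613 -1.62
endloop
endfacet
facet normal 0.495 -0.740 -0.456
outer loop
vertex -3.084 -1.013 -0.825
vertex -3.887 -1.328 -1.187
vertex -3.377 -0.698 -1.655
endloop
endfacet
facet normal 0.950 -0.007 0.312
outer loop
vertex -3.291 -0.367 -0.18
vertex -3.084 -1.013 -0.825
vertex -3.009 -0.104 -1.033
endloop
endfacet

endsolid


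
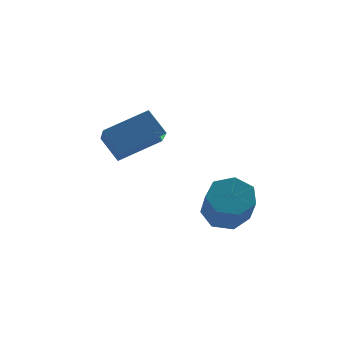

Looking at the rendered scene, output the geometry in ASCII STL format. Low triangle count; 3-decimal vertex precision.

solid 
facet normal -0.148 0.723 -0.674
outer loop
vertex 4.504 0.751 0.833
vertex 3.693 0.839 1.106
vertex 4.399 1.243 1.384
endloop
endfacet
facet normal 0.979 0.204 0.004
outer loop
vertex 4.504 0.751 0.833
vertex 4.399 1.243 1.384
vertex 4.778 -0.586 2.082
endloop
endfacet
facet normal 0.979 0.204 0.004
outer loop
vertex 4.778 -0.586 2.082
vertex 4.399 1.243 1.384
vertex 4.673 -0.094 2.633
endloop
endfacet
facet normal 0.149 -0.723 0.674
outer loop
vertex 4.778 -0.586 2.082
vertex 4.673 -0.094 2.633
vertex 3.967 -0.499 2.354
endloop
endfacet
facet normal -0.148 0.723 -0.675
outer loop
vertex 4.399 1.243 1.384
vertex 3.693 0.839 1.106
vertex 3.762 1.431 1.725
endloop
endfacet
facet normal 0.500 0.644 0.579
outer loop
vertex 4.399 1.243 1.384
vertex 3.762 1.431 1.725
vertex 4.673 -0.094 2.633
endloop
endfacet
facet normal 0.500 0.644 0.579
outer loop
vertex 4.673 -0.094 2.633
vertex 3.762 1.431 1.725
vertex 4.036 0.094 2.974
endloop
endfacet
facet normal 0.148 -0.723 0.675
outer loop
vertex 4.673 -0.094 2.633
vertex 4.036 0.094 2.974
vertex 3.967 -0.499 2.354
endloop
endfacet
facet normal -0.147 0.723 -0.675
outer loop
vertex 3.762 1.431 1.725
vertex 3.693 0.839 1.106
vertex 3.073 1.173 1.599
endloop
endfacet
facet normal -0.355 0.598 0.718
outer loop
vertex 3.762 1.431 1.725
vertex 3.073 1.173 1.599
vertex 4.036 0.094 2.974
endloop
endfacet
facet normal -0.355 0.598 0.718
outer loop
vertex 4.036 0.094 2.974
vertex 3.073 1.173 1.599
vertex 3.347 -0.164 2.848
endloop
endfacet
facet normal 0.147 -0.723 0.675
outer loop
vertex 4.036 0.094 2.974
vertex 3.347 -0.164 2.848
vertex 3.967 -0.499 2.354
endloop
endfacet
facet normal -0.148 0.723 -0.675
outer loop
vertex 3.073 1.173 1.599
vertex 3.693 0.839 1.106
vertex 2.851 0.663 1.102
endloop
endfacet
facet normal -0.943 0.102 0.316
outer loop
vertex 3.073 1.173 1.599
vertex 2.851 0.663 1.102
vertex 3.347 -0.164 2.848
endloop
endfacet
facet normal -0.943 0.102 0.316
outer loop
vertex 3.347 -0.164 2.848
vertex 2.851 0.663 1.102
vertex 3.125 -0.674 2.351
endloop
endfacet
facet normal 0.148 -0.722 0.675
outer loop
vertex 3.347 -0.164 2.848
vertex 3.125 -0.674 2.351
vertex 3.967 -0.499 2.354
endloop
endfacet
facet normal -0.148 0.723 -0.675
outer loop
vertex 2.851 0.663 1.102
vertex 3.693 0.839 1.106
vertex 3.263 0.285 0.607
endloop
endfacet
facet normal -0.821 -0.471 -0.324
outer loop
vertex 2.851 0.663 1.102
vertex 3.263 0.285 0.607
vertex 3.125 -0.674 2.351
endloop
endfacet
facet normal -0.821 -0.471 -0.324
outer loop
vertex 3.125 -0.674 2.351
vertex 3.263 0.285 0.607
vertex 3.537 -1.052 1.856
endloop
endfacet
facet normal 0.148 -0.723 0.675
outer loop
vertex 3.125 -0.674 2.351
vertex 3.537 -1.052 1.856
vertex 3.967 -0.499 2.354
endloop
endfacet
facet normal -0.148 0.723 -0.675
outer loop
vertex 3.263 0.285 0.607
vertex 3.693 0.839 1.106
vertex 3.998 0.324 0.488
endloop
endfacet
facet normal -0.080 -0.689 -0.720
outer loop
vertex 3.263 0.285 0.607
vertex 3.998 0.324 0.488
vertex 3.537 -1.052 1.856
endloop
endfacet
facet normal -0.080 -0.689 -0.720
outer loop
vertex 3.537 -1.052 1.856
vertex 3.998 0.324 0.488
vertex 4.273 -1.013 1.737
endloop
endfacet
facet normal 0.147 -0.723 0.675
outer loop
vertex 3.537 -1.052 1.856
vertex 4.273 -1.013 1.737
vertex 3.967 -0.499 2.354
endloop
endfacet
facet normal -0.149 0.722 -0.675
outer loop
vertex 3.998 0.324 0.488
vertex 3.693 0.839 1.106
vertex 4.504 0.751 0.833
endloop
endfacet
facet normal 0.720 -0.389 -0.575
outer loop
vertex 3.998 0.324 0.488
vertex 4.504 0.751 0.833
vertex 4.273 -1.013 1.737
endloop
endfacet
facet normal 0.721 -0.389 -0.574
outer loop
vertex 4.273 -1.013 1.737
vertex 4.504 0.751 0.833
vertex 4.778 -0.586 2.082
endloop
endfacet
facet normal 0.149 -0.722 0.676
outer loop
vertex 4.273 -1.013 1.737
vertex 4.778 -0.586 2.082
vertex 3.967 -0.499 2.354
endloop
endfacet
facet normal -0.816 -0.399 -0.418
outer loop
vertex -0.516 1.433 4.457
vertex -0.877 3.258 3.42
vertex 0.136 1.048 3.553
endloop
endfacet
facet normal 0.170 -0.857 0.487
outer loop
vertex 1.597 1.762 4.3
vertex -0.516 1.433 4.457
vertex 0.136 1.048 3.553
endloop
endfacet
facet normal -0.816 -0.399 -0.418
outer loop
vertex 0.136 1.048 3.553
vertex -0.877 3.258 3.42
vertex -0.225 2.872 2.515
endloop
endfacet
facet normal 0.552 -0.327 -0.767
outer loop
vertex -0.225 2.872 2.515
vertex 1.597 1.762 4.3
vertex 0.136 1.048 3.553
endloop
endfacet
facet normal -0.552 0.327 0.767
outer loop
vertex -0.516 1.433 4.457
vertex 0.584 3.972 4.167
vertex -0.877 3.258 3.42
endloop
endfacet
facet normal 0.170 -0.857 0.487
outer loop
vertex 0.945 2.148 5.205
vertex -0.516 1.433 4.457
vertex 1.597 1.762 4.3
endloop
endfacet
facet normal -0.553 0.327 0.767
outer loop
vertex 0.945 2.148 5.205
vertex 0.584 3.972 4.167
vertex -0.516 1.433 4.457
endloop
endfacet
facet normal -0.169 0.857 -0.487
outer loop
vertex -0.877 3.258 3.42
vertex 0.584 3.972 4.167
vertex -0.225 2.872 2.515
endloop
endfacet
facet normal 0.552 -0.327 -0.767
outer loop
vertex 1.236 3.587 3.263
vertex 1.597 1.762 4.3
vertex -0.225 2.872 2.515
endloop
endfacet
facet normal -0.170 0.857 -0.487
outer loop
vertex -0.225 2.872 2.515
vertex 0.584 3.972 4.167
vertex 1.236 3.587 3.263
endloop
endfacet
facet normal 0.816 0.399 0.418
outer loop
vertex 1.236 3.587 3.263
vertex 0.945 2.148 5.205
vertex 1.597 1.762 4.3
endloop
endfacet
facet normal 0.816 0.399 0.418
outer loop
vertex 0.584 3.972 4.167
vertex 0.945 2.148 5.205
vertex 1.236 3.587 3.263
endloop
endfacet

endsolid


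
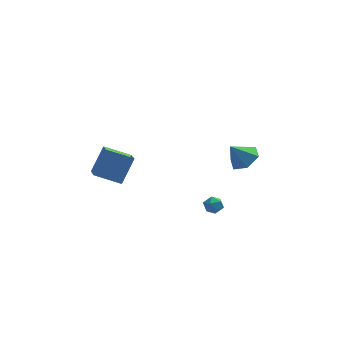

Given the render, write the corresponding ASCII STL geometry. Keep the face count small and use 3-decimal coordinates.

solid 
facet normal -0.603 -0.110 0.790
outer loop
vertex 1.218 -0.593 0.096
vertex 1.604 -1.05 0.327
vertex 1.702 -0.437 0.487
endloop
endfacet
facet normal -0.622 0.561 0.546
outer loop
vertex 1.218 -0.593 0.096
vertex 1.702 -0.437 0.487
vertex 1.576 -0.075 -0.028
endloop
endfacet
facet normal -0.830 0.541 -0.136
outer loop
vertex 1.218 -0.593 0.096
vertex 1.576 -0.075 -0.028
vertex 1.4 -0.465 -0.506
endloop
endfacet
facet normal -0.939 -0.140 -0.314
outer loop
vertex 1.218 -0.593 0.096
vertex 1.4 -0.465 -0.506
vertex 1.417 -1.068 -0.287
endloop
endfacet
facet normal -0.798 -0.543 0.259
outer loop
vertex 1.218 -0.593 0.096
vertex 1.417 -1.068 -0.287
vertex 1.604 -1.05 0.327
endloop
endfacet
facet normal 0.041 0.822 0.568
outer loop
vertex 1.576 -0.075 -0.028
vertex 1.702 -0.437 0.487
vertex 2.183 -0.212 0.127
endloop
endfacet
facet normal 0.073 -0.263 0.962
outer loop
vertex 1.702 -0.437 0.487
vertex 1.604 -1.05 0.327
vertex 2.2 -0.815 0.346
endloop
endfacet
facet normal -0.244 -0.964 0.103
outer loop
vertex 1.604 -1.05 0.327
vertex 1.417 -1.068 -0.287
vertex 2.024 -1.205 -0.132
endloop
endfacet
facet normal -0.471 -0.313 -0.825
outer loop
vertex 1.417 -1.068 -0.287
vertex 1.4 -0.465 -0.506
vertex 1.898 -0.843 -0.647
endloop
endfacet
facet normal -0.295 0.791 -0.537
outer loop
vertex 1.4 -0.465 -0.506
vertex 1.576 -0.075 -0.028
vertex 1.996 -0.23 -0.487
endloop
endfacet
facet normal 0.939 0.140 0.314
outer loop
vertex 2.382 -0.687 -0.256
vertex 2.183 -0.212 0.127
vertex 2.2 -0.815 0.346
endloop
endfacet
facet normal 0.830 -0.541 0.136
outer loop
vertex 2.382 -0.687 -0.256
vertex 2.2 -0.815 0.346
vertex 2.024 -1.205 -0.132
endloop
endfacet
facet normal 0.622 -0.561 -0.546
outer loop
vertex 2.382 -0.687 -0.256
vertex 2.024 -1.205 -0.132
vertex 1.898 -0.843 -0.647
endloop
endfacet
facet normal 0.603 0.110 -0.790
outer loop
vertex 2.382 -0.687 -0.256
vertex 1.898 -0.843 -0.647
vertex 1.996 -0.23 -0.487
endloop
endfacet
facet normal 0.798 0.543 -0.259
outer loop
vertex 2.382 -0.687 -0.256
vertex 1.996 -0.23 -0.487
vertex 2.183 -0.212 0.127
endloop
endfacet
facet normal 0.471 0.313 0.825
outer loop
vertex 2.2 -0.815 0.346
vertex 2.183 -0.212 0.127
vertex 1.702 -0.437 0.487
endloop
endfacet
facet normal 0.295 -0.791 0.537
outer loop
vertex 2.024 -1.205 -0.132
vertex 2.2 -0.815 0.346
vertex 1.604 -1.05 0.327
endloop
endfacet
facet normal -0.041 -0.822 -0.568
outer loop
vertex 1.898 -0.843 -0.647
vertex 2.024 -1.205 -0.132
vertex 1.417 -1.068 -0.287
endloop
endfacet
facet normal -0.073 0.263 -0.962
outer loop
vertex 1.996 -0.23 -0.487
vertex 1.898 -0.843 -0.647
vertex 1.4 -0.465 -0.506
endloop
endfacet
facet normal 0.244 0.964 -0.103
outer loop
vertex 2.183 -0.212 0.127
vertex 1.996 -0.23 -0.487
vertex 1.576 -0.075 -0.028
endloop
endfacet
facet normal -0.370 -0.459 -0.807
outer loop
vertex -3.214 -2.492 2.981
vertex -4.735 -2.368 3.608
vertex -3.442 -0.713 2.074
endloop
endfacet
facet normal 0.922 -0.075 -0.380
outer loop
vertex -2.765 0.128 3.552
vertex -3.214 -2.492 2.981
vertex -3.442 -0.713 2.074
endloop
endfacet
facet normal -0.370 -0.459 -0.807
outer loop
vertex -3.442 -0.713 2.074
vertex -4.735 -2.368 3.608
vertex -4.964 -0.588 2.701
endloop
endfacet
facet normal -0.113 0.885 -0.452
outer loop
vertex -4.964 -0.588 2.701
vertex -2.765 0.128 3.552
vertex -3.442 -0.713 2.074
endloop
endfacet
facet normal 0.114 -0.885 0.451
outer loop
vertex -3.214 -2.492 2.981
vertex -4.058 -1.527 5.086
vertex -4.735 -2.368 3.608
endloop
endfacet
facet normal 0.922 -0.075 -0.380
outer loop
vertex -2.536 -1.652 4.459
vertex -3.214 -2.492 2.981
vertex -2.765 0.128 3.552
endloop
endfacet
facet normal 0.113 -0.885 0.451
outer loop
vertex -2.536 -1.652 4.459
vertex -4.058 -1.527 5.086
vertex -3.214 -2.492 2.981
endloop
endfacet
facet normal -0.922 0.075 0.380
outer loop
vertex -4.735 -2.368 3.608
vertex -4.058 -1.527 5.086
vertex -4.964 -0.588 2.701
endloop
endfacet
facet normal -0.114 0.885 -0.451
outer loop
vertex -4.286 0.252 4.179
vertex -2.765 0.128 3.552
vertex -4.964 -0.588 2.701
endloop
endfacet
facet normal -0.922 0.076 0.380
outer loop
vertex -4.964 -0.588 2.701
vertex -4.058 -1.527 5.086
vertex -4.286 0.252 4.179
endloop
endfacet
facet normal 0.370 0.459 0.808
outer loop
vertex -4.286 0.252 4.179
vertex -2.536 -1.652 4.459
vertex -2.765 0.128 3.552
endloop
endfacet
facet normal 0.370 0.459 0.807
outer loop
vertex -4.058 -1.527 5.086
vertex -2.536 -1.652 4.459
vertex -4.286 0.252 4.179
endloop
endfacet
facet normal 0.581 0.172 -0.795
outer loop
vertex 4.281 3.313 2.095
vertex 3.635 2.785 1.509
vertex 3.507 3.789 1.632
endloop
endfacet
facet normal -0.049 0.654 0.755
outer loop
vertex 4.281 3.313 2.095
vertex 3.507 3.789 1.632
vertex 2.785 2.535 2.671
endloop
endfacet
facet normal 0.581 0.172 -0.795
outer loop
vertex 3.507 3.789 1.632
vertex 3.635 2.785 1.509
vertex 2.861 3.261 1.046
endloop
endfacet
facet normal -0.737 0.629 0.246
outer loop
vertex 3.507 3.789 1.632
vertex 2.861 3.261 1.046
vertex 2.785 2.535 2.671
endloop
endfacet
facet normal 0.581 0.171 -0.796
outer loop
vertex 2.861 3.261 1.046
vertex 3.635 2.785 1.509
vertex 2.988 2.256 0.923
endloop
endfacet
facet normal -0.989 -0.113 -0.097
outer loop
vertex 2.861 3.261 1.046
vertex 2.988 2.256 0.923
vertex 2.785 2.535 2.671
endloop
endfacet
facet normal 0.582 0.170 -0.796
outer loop
vertex 2.988 2.256 0.923
vertex 3.635 2.785 1.509
vertex 3.762 1.78 1.387
endloop
endfacet
facet normal -0.552 -0.831 0.069
outer loop
vertex 2.988 2.256 0.923
vertex 3.762 1.78 1.387
vertex 2.785 2.535 2.671
endloop
endfacet
facet normal 0.582 0.170 -0.795
outer loop
vertex 3.762 1.78 1.387
vertex 3.635 2.785 1.509
vertex 4.408 2.308 1.973
endloop
endfacet
facet normal 0.135 -0.806 0.577
outer loop
vertex 3.762 1.78 1.387
vertex 4.408 2.308 1.973
vertex 2.785 2.535 2.671
endloop
endfacet
facet normal 0.582 0.170 -0.795
outer loop
vertex 4.408 2.308 1.973
vertex 3.635 2.785 1.509
vertex 4.281 3.313 2.095
endloop
endfacet
facet normal 0.387 -0.063 0.920
outer loop
vertex 4.408 2.308 1.973
vertex 4.281 3.313 2.095
vertex 2.785 2.535 2.671
endloop
endfacet

endsolid


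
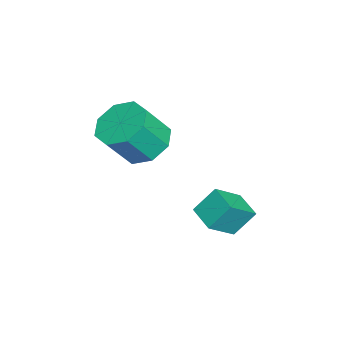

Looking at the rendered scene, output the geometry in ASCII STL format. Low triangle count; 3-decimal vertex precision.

solid 
facet normal -0.367 0.458 -0.810
outer loop
vertex 0.365 -2.679 -0.638
vertex -0.444 -2.354 -0.088
vertex 0.492 -1.978 -0.299
endloop
endfacet
facet normal 0.916 0.027 -0.400
outer loop
vertex 0.365 -2.679 -0.638
vertex 0.492 -1.978 -0.299
vertex 0.952 -3.411 0.658
endloop
endfacet
facet normal 0.916 0.027 -0.400
outer loop
vertex 0.952 -3.411 0.658
vertex 0.492 -1.978 -0.299
vertex 1.079 -2.71 0.996
endloop
endfacet
facet normal 0.367 -0.457 0.810
outer loop
vertex 0.952 -3.411 0.658
vertex 1.079 -2.71 0.996
vertex 0.144 -3.086 1.208
endloop
endfacet
facet normal -0.367 0.458 -0.810
outer loop
vertex 0.492 -1.978 -0.299
vertex -0.444 -2.354 -0.088
vertex 0.071 -1.498 0.163
endloop
endfacet
facet normal 0.762 0.648 0.021
outer loop
vertex 0.492 -1.978 -0.299
vertex 0.071 -1.498 0.163
vertex 1.079 -2.71 0.996
endloop
endfacet
facet normal 0.762 0.648 0.021
outer loop
vertex 1.079 -2.71 0.996
vertex 0.071 -1.498 0.163
vertex 0.658 -2.23 1.459
endloop
endfacet
facet normal 0.368 -0.458 0.809
outer loop
vertex 1.079 -2.71 0.996
vertex 0.658 -2.23 1.459
vertex 0.144 -3.086 1.208
endloop
endfacet
facet normal -0.367 0.458 -0.810
outer loop
vertex 0.071 -1.498 0.163
vertex -0.444 -2.354 -0.088
vertex -0.651 -1.519 0.478
endloop
endfacet
facet normal 0.161 0.889 0.429
outer loop
vertex 0.071 -1.498 0.163
vertex -0.651 -1.519 0.478
vertex 0.658 -2.23 1.459
endloop
endfacet
facet normal 0.161 0.889 0.429
outer loop
vertex 0.658 -2.23 1.459
vertex -0.651 -1.519 0.478
vertex -0.064 -2.251 1.774
endloop
endfacet
facet normal 0.367 -0.458 0.810
outer loop
vertex 0.658 -2.23 1.459
vertex -0.064 -2.251 1.774
vertex 0.144 -3.086 1.208
endloop
endfacet
facet normal -0.367 0.458 -0.810
outer loop
vertex -0.651 -1.519 0.478
vertex -0.444 -2.354 -0.088
vertex -1.252 -2.029 0.462
endloop
endfacet
facet normal -0.533 0.610 0.586
outer loop
vertex -0.651 -1.519 0.478
vertex -1.252 -2.029 0.462
vertex -0.064 -2.251 1.774
endloop
endfacet
facet normal -0.533 0.610 0.586
outer loop
vertex -0.064 -2.251 1.774
vertex -1.252 -2.029 0.462
vertex -0.665 -2.761 1.758
endloop
endfacet
facet normal 0.367 -0.458 0.810
outer loop
vertex -0.064 -2.251 1.774
vertex -0.665 -2.761 1.758
vertex 0.144 -3.086 1.208
endloop
endfacet
facet normal -0.367 0.457 -0.810
outer loop
vertex -1.252 -2.029 0.462
vertex -0.444 -2.354 -0.088
vertex -1.379 -2.73 0.124
endloop
endfacet
facet normal -0.916 -0.027 0.400
outer loop
vertex -1.252 -2.029 0.462
vertex -1.379 -2.73 0.124
vertex -0.665 -2.761 1.758
endloop
endfacet
facet normal -0.916 -0.027 0.400
outer loop
vertex -0.665 -2.761 1.758
vertex -1.379 -2.73 0.124
vertex -0.792 -3.462 1.419
endloop
endfacet
facet normal 0.367 -0.458 0.810
outer loop
vertex -0.665 -2.761 1.758
vertex -0.792 -3.462 1.419
vertex 0.144 -3.086 1.208
endloop
endfacet
facet normal -0.368 0.458 -0.809
outer loop
vertex -1.379 -2.73 0.124
vertex -0.444 -2.354 -0.088
vertex -0.958 -3.21 -0.339
endloop
endfacet
facet normal -0.762 -0.648 -0.021
outer loop
vertex -1.379 -2.73 0.124
vertex -0.958 -3.21 -0.339
vertex -0.792 -3.462 1.419
endloop
endfacet
facet normal -0.762 -0.648 -0.021
outer loop
vertex -0.792 -3.462 1.419
vertex -0.958 -3.21 -0.339
vertex -0.371 -3.942 0.957
endloop
endfacet
facet normal 0.367 -0.458 0.810
outer loop
vertex -0.792 -3.462 1.419
vertex -0.371 -3.942 0.957
vertex 0.144 -3.086 1.208
endloop
endfacet
facet normal -0.367 0.458 -0.810
outer loop
vertex -0.958 -3.21 -0.339
vertex -0.444 -2.354 -0.088
vertex -0.236 -3.189 -0.654
endloop
endfacet
facet normal -0.161 -0.889 -0.429
outer loop
vertex -0.958 -3.21 -0.339
vertex -0.236 -3.189 -0.654
vertex -0.371 -3.942 0.957
endloop
endfacet
facet normal -0.161 -0.889 -0.429
outer loop
vertex -0.371 -3.942 0.957
vertex -0.236 -3.189 -0.654
vertex 0.351 -3.921 0.642
endloop
endfacet
facet normal 0.367 -0.458 0.810
outer loop
vertex -0.371 -3.942 0.957
vertex 0.351 -3.921 0.642
vertex 0.144 -3.086 1.208
endloop
endfacet
facet normal -0.367 0.458 -0.810
outer loop
vertex -0.236 -3.189 -0.654
vertex -0.444 -2.354 -0.088
vertex 0.365 -2.679 -0.638
endloop
endfacet
facet normal 0.533 -0.610 -0.586
outer loop
vertex -0.236 -3.189 -0.654
vertex 0.365 -2.679 -0.638
vertex 0.351 -3.921 0.642
endloop
endfacet
facet normal 0.533 -0.610 -0.586
outer loop
vertex 0.351 -3.921 0.642
vertex 0.365 -2.679 -0.638
vertex 0.952 -3.411 0.658
endloop
endfacet
facet normal 0.367 -0.458 0.810
outer loop
vertex 0.351 -3.921 0.642
vertex 0.952 -3.411 0.658
vertex 0.144 -3.086 1.208
endloop
endfacet
facet normal -0.793 -0.577 0.196
outer loop
vertex 1.598 -0.476 -1.775
vertex 1.317 0.212 -0.884
vertex 0.854 0.271 -2.586
endloop
endfacet
facet normal 0.241 -0.593 -0.768
outer loop
vertex 1.703 0.888 -2.796
vertex 1.598 -0.476 -1.775
vertex 0.854 0.271 -2.586
endloop
endfacet
facet normal -0.793 -0.576 0.196
outer loop
vertex 0.854 0.271 -2.586
vertex 1.317 0.212 -0.884
vertex 0.574 0.959 -1.695
endloop
endfacet
facet normal -0.559 0.562 -0.610
outer loop
vertex 0.574 0.959 -1.695
vertex 1.703 0.888 -2.796
vertex 0.854 0.271 -2.586
endloop
endfacet
facet normal 0.559 -0.562 0.610
outer loop
vertex 1.598 -0.476 -1.775
vertex 2.166 0.829 -1.094
vertex 1.317 0.212 -0.884
endloop
endfacet
facet normal 0.242 -0.593 -0.768
outer loop
vertex 2.446 0.141 -1.985
vertex 1.598 -0.476 -1.775
vertex 1.703 0.888 -2.796
endloop
endfacet
facet normal 0.560 -0.562 0.609
outer loop
vertex 2.446 0.141 -1.985
vertex 2.166 0.829 -1.094
vertex 1.598 -0.476 -1.775
endloop
endfacet
facet normal -0.241 0.593 0.768
outer loop
vertex 1.317 0.212 -0.884
vertex 2.166 0.829 -1.094
vertex 0.574 0.959 -1.695
endloop
endfacet
facet normal -0.559 0.561 -0.610
outer loop
vertex 1.422 1.576 -1.905
vertex 1.703 0.888 -2.796
vertex 0.574 0.959 -1.695
endloop
endfacet
facet normal -0.241 0.593 0.768
outer loop
vertex 0.574 0.959 -1.695
vertex 2.166 0.829 -1.094
vertex 1.422 1.576 -1.905
endloop
endfacet
facet normal 0.793 0.577 -0.195
outer loop
vertex 1.422 1.576 -1.905
vertex 2.446 0.141 -1.985
vertex 1.703 0.888 -2.796
endloop
endfacet
facet normal 0.793 0.577 -0.196
outer loop
vertex 2.166 0.829 -1.094
vertex 2.446 0.141 -1.985
vertex 1.422 1.576 -1.905
endloop
endfacet

endsolid


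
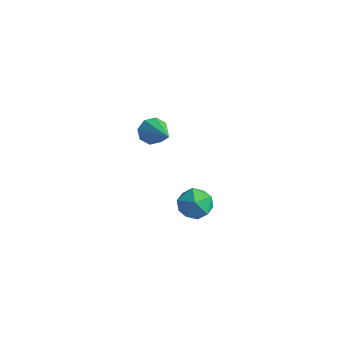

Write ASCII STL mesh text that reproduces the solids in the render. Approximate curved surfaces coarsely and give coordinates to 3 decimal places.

solid 
facet normal -0.835 0.331 -0.440
outer loop
vertex -2.823 0.247 1.486
vertex -3.165 0.112 2.034
vertex -2.837 0.638 1.807
endloop
endfacet
facet normal 0.797 0.400 -0.452
outer loop
vertex -2.823 0.247 1.486
vertex -2.837 0.638 1.807
vertex -1.735 -0.452 2.786
endloop
endfacet
facet normal -0.835 0.331 -0.440
outer loop
vertex -2.837 0.638 1.807
vertex -3.165 0.112 2.034
vertex -3.043 0.72 2.26
endloop
endfacet
facet normal 0.627 0.765 0.147
outer loop
vertex -2.837 0.638 1.807
vertex -3.043 0.72 2.26
vertex -1.735 -0.452 2.786
endloop
endfacet
facet normal -0.835 0.331 -0.439
outer loop
vertex -3.043 0.72 2.26
vertex -3.165 0.112 2.034
vertex -3.321 0.446 2.582
endloop
endfacet
facet normal 0.254 0.617 0.745
outer loop
vertex -3.043 0.72 2.26
vertex -3.321 0.446 2.582
vertex -1.735 -0.452 2.786
endloop
endfacet
facet normal -0.836 0.329 -0.439
outer loop
vertex -3.321 0.446 2.582
vertex -3.165 0.112 2.034
vertex -3.506 -0.024 2.582
endloop
endfacet
facet normal -0.105 0.041 0.994
outer loop
vertex -3.321 0.446 2.582
vertex -3.506 -0.024 2.582
vertex -1.735 -0.452 2.786
endloop
endfacet
facet normal -0.836 0.330 -0.438
outer loop
vertex -3.506 -0.024 2.582
vertex -3.165 0.112 2.034
vertex -3.492 -0.414 2.262
endloop
endfacet
facet normal -0.236 -0.621 0.747
outer loop
vertex -3.506 -0.024 2.582
vertex -3.492 -0.414 2.262
vertex -1.735 -0.452 2.786
endloop
endfacet
facet normal -0.836 0.329 -0.439
outer loop
vertex -3.492 -0.414 2.262
vertex -3.165 0.112 2.034
vertex -3.286 -0.496 1.808
endloop
endfacet
facet normal -0.066 -0.987 0.148
outer loop
vertex -3.492 -0.414 2.262
vertex -3.286 -0.496 1.808
vertex -1.735 -0.452 2.786
endloop
endfacet
facet normal -0.835 0.330 -0.441
outer loop
vertex -3.286 -0.496 1.808
vertex -3.165 0.112 2.034
vertex -3.008 -0.222 1.487
endloop
endfacet
facet normal 0.307 -0.839 -0.450
outer loop
vertex -3.286 -0.496 1.808
vertex -3.008 -0.222 1.487
vertex -1.735 -0.452 2.786
endloop
endfacet
facet normal -0.835 0.329 -0.440
outer loop
vertex -3.008 -0.222 1.487
vertex -3.165 0.112 2.034
vertex -2.823 0.247 1.486
endloop
endfacet
facet normal 0.665 -0.264 -0.699
outer loop
vertex -3.008 -0.222 1.487
vertex -2.823 0.247 1.486
vertex -1.735 -0.452 2.786
endloop
endfacet
facet normal 0.012 0.659 0.752
outer loop
vertex 1.908 -2.345 2.837
vertex 1.891 -2.938 3.357
vertex 2.582 -2.659 3.101
endloop
endfacet
facet normal 0.356 0.917 0.182
outer loop
vertex 1.908 -2.345 2.837
vertex 2.582 -2.659 3.101
vertex 2.504 -2.477 2.338
endloop
endfacet
facet normal -0.102 0.925 -0.366
outer loop
vertex 1.908 -2.345 2.837
vertex 2.504 -2.477 2.338
vertex 1.764 -2.644 2.122
endloop
endfacet
facet normal -0.728 0.672 -0.134
outer loop
vertex 1.908 -2.345 2.837
vertex 1.764 -2.644 2.122
vertex 1.385 -2.929 2.751
endloop
endfacet
facet normal -0.658 0.507 0.557
outer loop
vertex 1.908 -2.345 2.837
vertex 1.385 -2.929 2.751
vertex 1.891 -2.938 3.357
endloop
endfacet
facet normal 0.884 0.467 0.021
outer loop
vertex 2.504 -2.477 2.338
vertex 2.582 -2.659 3.101
vertex 2.855 -3.151 2.549
endloop
endfacet
facet normal 0.330 0.048 0.943
outer loop
vertex 2.582 -2.659 3.101
vertex 1.891 -2.938 3.357
vertex 2.476 -3.436 3.178
endloop
endfacet
facet normal -0.754 -0.196 0.627
outer loop
vertex 1.891 -2.938 3.357
vertex 1.385 -2.929 2.751
vertex 1.736 -3.603 2.962
endloop
endfacet
facet normal -0.868 0.070 -0.491
outer loop
vertex 1.385 -2.929 2.751
vertex 1.764 -2.644 2.122
vertex 1.658 -3.421 2.199
endloop
endfacet
facet normal 0.144 0.480 -0.865
outer loop
vertex 1.764 -2.644 2.122
vertex 2.504 -2.477 2.338
vertex 2.349 -3.142 1.943
endloop
endfacet
facet normal 0.728 -0.672 0.134
outer loop
vertex 2.332 -3.735 2.463
vertex 2.855 -3.151 2.549
vertex 2.476 -3.436 3.178
endloop
endfacet
facet normal 0.102 -0.925 0.366
outer loop
vertex 2.332 -3.735 2.463
vertex 2.476 -3.436 3.178
vertex 1.736 -3.603 2.962
endloop
endfacet
facet normal -0.356 -0.917 -0.182
outer loop
vertex 2.332 -3.735 2.463
vertex 1.736 -3.603 2.962
vertex 1.658 -3.421 2.199
endloop
endfacet
facet normal -0.012 -0.659 -0.752
outer loop
vertex 2.332 -3.735 2.463
vertex 1.658 -3.421 2.199
vertex 2.349 -3.142 1.943
endloop
endfacet
facet normal 0.658 -0.507 -0.557
outer loop
vertex 2.332 -3.735 2.463
vertex 2.349 -3.142 1.943
vertex 2.855 -3.151 2.549
endloop
endfacet
facet normal 0.868 -0.070 0.491
outer loop
vertex 2.476 -3.436 3.178
vertex 2.855 -3.151 2.549
vertex 2.582 -2.659 3.101
endloop
endfacet
facet normal -0.144 -0.480 0.865
outer loop
vertex 1.736 -3.603 2.962
vertex 2.476 -3.436 3.178
vertex 1.891 -2.938 3.357
endloop
endfacet
facet normal -0.884 -0.467 -0.021
outer loop
vertex 1.658 -3.421 2.199
vertex 1.736 -3.603 2.962
vertex 1.385 -2.929 2.751
endloop
endfacet
facet normal -0.330 -0.048 -0.943
outer loop
vertex 2.349 -3.142 1.943
vertex 1.658 -3.421 2.199
vertex 1.764 -2.644 2.122
endloop
endfacet
facet normal 0.754 0.196 -0.627
outer loop
vertex 2.855 -3.151 2.549
vertex 2.349 -3.142 1.943
vertex 2.504 -2.477 2.338
endloop
endfacet

endsolid


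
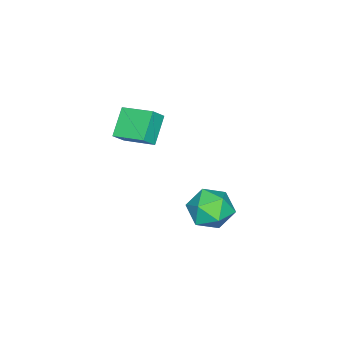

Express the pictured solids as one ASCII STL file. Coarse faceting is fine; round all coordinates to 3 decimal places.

solid 
facet normal -0.768 -0.418 0.486
outer loop
vertex 0.426 3.69 -2.449
vertex 0.629 2.713 -2.968
vertex 1.126 2.942 -1.985
endloop
endfacet
facet normal -0.472 0.102 0.876
outer loop
vertex 0.426 3.69 -2.449
vertex 1.126 2.942 -1.985
vertex 1.384 4.037 -1.973
endloop
endfacet
facet normal -0.503 0.706 0.498
outer loop
vertex 0.426 3.69 -2.449
vertex 1.384 4.037 -1.973
vertex 1.047 4.485 -2.948
endloop
endfacet
facet normal -0.818 0.561 -0.125
outer loop
vertex 0.426 3.69 -2.449
vertex 1.047 4.485 -2.948
vertex 0.58 3.666 -3.563
endloop
endfacet
facet normal -0.982 -0.133 -0.133
outer loop
vertex 0.426 3.69 -2.449
vertex 0.58 3.666 -3.563
vertex 0.629 2.713 -2.968
endloop
endfacet
facet normal 0.215 -0.061 0.975
outer loop
vertex 1.384 4.037 -1.973
vertex 1.126 2.942 -1.985
vertex 2.18 3.274 -2.197
endloop
endfacet
facet normal -0.264 -0.901 0.343
outer loop
vertex 1.126 2.942 -1.985
vertex 0.629 2.713 -2.968
vertex 1.713 2.455 -2.812
endloop
endfacet
facet normal -0.609 -0.442 -0.658
outer loop
vertex 0.629 2.713 -2.968
vertex 0.58 3.666 -3.563
vertex 1.376 2.903 -3.787
endloop
endfacet
facet normal -0.345 0.681 -0.646
outer loop
vertex 0.58 3.666 -3.563
vertex 1.047 4.485 -2.948
vertex 1.634 3.998 -3.775
endloop
endfacet
facet normal 0.166 0.917 0.364
outer loop
vertex 1.047 4.485 -2.948
vertex 1.384 4.037 -1.973
vertex 2.131 4.227 -2.792
endloop
endfacet
facet normal 0.818 -0.561 0.125
outer loop
vertex 2.334 3.25 -3.311
vertex 2.18 3.274 -2.197
vertex 1.713 2.455 -2.812
endloop
endfacet
facet normal 0.503 -0.706 -0.498
outer loop
vertex 2.334 3.25 -3.311
vertex 1.713 2.455 -2.812
vertex 1.376 2.903 -3.787
endloop
endfacet
facet normal 0.472 -0.102 -0.876
outer loop
vertex 2.334 3.25 -3.311
vertex 1.376 2.903 -3.787
vertex 1.634 3.998 -3.775
endloop
endfacet
facet normal 0.768 0.418 -0.486
outer loop
vertex 2.334 3.25 -3.311
vertex 1.634 3.998 -3.775
vertex 2.131 4.227 -2.792
endloop
endfacet
facet normal 0.982 0.133 0.133
outer loop
vertex 2.334 3.25 -3.311
vertex 2.131 4.227 -2.792
vertex 2.18 3.274 -2.197
endloop
endfacet
facet normal 0.345 -0.681 0.646
outer loop
vertex 1.713 2.455 -2.812
vertex 2.18 3.274 -2.197
vertex 1.126 2.942 -1.985
endloop
endfacet
facet normal -0.166 -0.917 -0.364
outer loop
vertex 1.376 2.903 -3.787
vertex 1.713 2.455 -2.812
vertex 0.629 2.713 -2.968
endloop
endfacet
facet normal -0.215 0.061 -0.975
outer loop
vertex 1.634 3.998 -3.775
vertex 1.376 2.903 -3.787
vertex 0.58 3.666 -3.563
endloop
endfacet
facet normal 0.264 0.901 -0.343
outer loop
vertex 2.131 4.227 -2.792
vertex 1.634 3.998 -3.775
vertex 1.047 4.485 -2.948
endloop
endfacet
facet normal 0.609 0.442 0.658
outer loop
vertex 2.18 3.274 -2.197
vertex 2.131 4.227 -2.792
vertex 1.384 4.037 -1.973
endloop
endfacet
facet normal -0.660 0.225 -0.717
outer loop
vertex 1.501 -0.126 2.149
vertex 1.603 1.393 2.533
vertex 2.616 0.046 1.176
endloop
endfacet
facet normal -0.065 -0.967 -0.245
outer loop
vertex 3.197 -0.153 1.807
vertex 1.501 -0.126 2.149
vertex 2.616 0.046 1.176
endloop
endfacet
facet normal -0.659 0.227 -0.717
outer loop
vertex 2.616 0.046 1.176
vertex 1.603 1.393 2.533
vertex 2.719 1.564 1.561
endloop
endfacet
facet normal 0.749 0.115 -0.653
outer loop
vertex 2.719 1.564 1.561
vertex 3.197 -0.153 1.807
vertex 2.616 0.046 1.176
endloop
endfacet
facet normal -0.749 -0.115 0.653
outer loop
vertex 1.501 -0.126 2.149
vertex 2.184 1.194 3.164
vertex 1.603 1.393 2.533
endloop
endfacet
facet normal -0.065 -0.967 -0.244
outer loop
vertex 2.081 -0.324 2.779
vertex 1.501 -0.126 2.149
vertex 3.197 -0.153 1.807
endloop
endfacet
facet normal -0.749 -0.115 0.653
outer loop
vertex 2.081 -0.324 2.779
vertex 2.184 1.194 3.164
vertex 1.501 -0.126 2.149
endloop
endfacet
facet normal 0.065 0.967 0.245
outer loop
vertex 1.603 1.393 2.533
vertex 2.184 1.194 3.164
vertex 2.719 1.564 1.561
endloop
endfacet
facet normal 0.749 0.115 -0.653
outer loop
vertex 3.299 1.366 2.191
vertex 3.197 -0.153 1.807
vertex 2.719 1.564 1.561
endloop
endfacet
facet normal 0.064 0.967 0.245
outer loop
vertex 2.719 1.564 1.561
vertex 2.184 1.194 3.164
vertex 3.299 1.366 2.191
endloop
endfacet
facet normal 0.659 -0.226 0.717
outer loop
vertex 3.299 1.366 2.191
vertex 2.081 -0.324 2.779
vertex 3.197 -0.153 1.807
endloop
endfacet
facet normal 0.660 -0.226 0.716
outer loop
vertex 2.184 1.194 3.164
vertex 2.081 -0.324 2.779
vertex 3.299 1.366 2.191
endloop
endfacet

endsolid


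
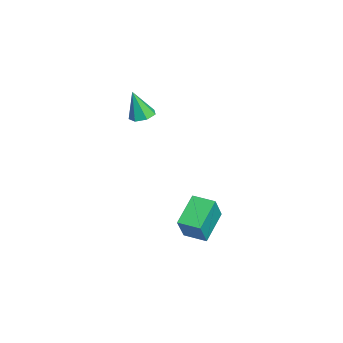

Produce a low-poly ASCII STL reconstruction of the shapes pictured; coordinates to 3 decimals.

solid 
facet normal 0.071 0.285 -0.956
outer loop
vertex -0.373 1.083 2.244
vertex -0.924 1.458 2.315
vertex -0.284 1.631 2.414
endloop
endfacet
facet normal 0.897 -0.257 0.359
outer loop
vertex -0.373 1.083 2.244
vertex -0.284 1.631 2.414
vertex -1.036 1.002 3.845
endloop
endfacet
facet normal 0.071 0.285 -0.956
outer loop
vertex -0.284 1.631 2.414
vertex -0.924 1.458 2.315
vertex -0.676 2.05 2.51
endloop
endfacet
facet normal 0.663 0.491 0.565
outer loop
vertex -0.284 1.631 2.414
vertex -0.676 2.05 2.51
vertex -1.036 1.002 3.845
endloop
endfacet
facet normal 0.071 0.285 -0.956
outer loop
vertex -0.676 2.05 2.51
vertex -0.924 1.458 2.315
vertex -1.255 2.023 2.459
endloop
endfacet
facet normal -0.090 0.795 0.600
outer loop
vertex -0.676 2.05 2.51
vertex -1.255 2.023 2.459
vertex -1.036 1.002 3.845
endloop
endfacet
facet normal 0.071 0.285 -0.956
outer loop
vertex -1.255 2.023 2.459
vertex -0.924 1.458 2.315
vertex -1.584 1.571 2.3
endloop
endfacet
facet normal -0.793 0.424 0.437
outer loop
vertex -1.255 2.023 2.459
vertex -1.584 1.571 2.3
vertex -1.036 1.002 3.845
endloop
endfacet
facet normal 0.071 0.286 -0.956
outer loop
vertex -1.584 1.571 2.3
vertex -0.924 1.458 2.315
vertex -1.416 1.034 2.152
endloop
endfacet
facet normal -0.918 -0.342 0.200
outer loop
vertex -1.584 1.571 2.3
vertex -1.416 1.034 2.152
vertex -1.036 1.002 3.845
endloop
endfacet
facet normal 0.071 0.285 -0.956
outer loop
vertex -1.416 1.034 2.152
vertex -0.924 1.458 2.315
vertex -0.877 0.817 2.127
endloop
endfacet
facet normal -0.370 -0.927 0.066
outer loop
vertex -1.416 1.034 2.152
vertex -0.877 0.817 2.127
vertex -1.036 1.002 3.845
endloop
endfacet
facet normal 0.071 0.286 -0.956
outer loop
vertex -0.877 0.817 2.127
vertex -0.924 1.458 2.315
vertex -0.373 1.083 2.244
endloop
endfacet
facet normal 0.437 -0.889 0.136
outer loop
vertex -0.877 0.817 2.127
vertex -0.373 1.083 2.244
vertex -1.036 1.002 3.845
endloop
endfacet
facet normal -0.461 0.219 -0.860
outer loop
vertex 1.089 3.933 -2.887
vertex 1.663 4.94 -2.938
vertex 2.401 3.139 -3.792
endloop
endfacet
facet normal -0.495 -0.868 0.044
outer loop
vertex 3.157 2.78 -2.382
vertex 1.089 3.933 -2.887
vertex 2.401 3.139 -3.792
endloop
endfacet
facet normal -0.461 0.219 -0.860
outer loop
vertex 2.401 3.139 -3.792
vertex 1.663 4.94 -2.938
vertex 2.974 4.146 -3.843
endloop
endfacet
facet normal 0.737 -0.445 -0.509
outer loop
vertex 2.974 4.146 -3.843
vertex 3.157 2.78 -2.382
vertex 2.401 3.139 -3.792
endloop
endfacet
facet normal -0.737 0.446 0.508
outer loop
vertex 1.089 3.933 -2.887
vertex 2.419 4.581 -1.528
vertex 1.663 4.94 -2.938
endloop
endfacet
facet normal -0.495 -0.868 0.045
outer loop
vertex 1.846 3.574 -1.477
vertex 1.089 3.933 -2.887
vertex 3.157 2.78 -2.382
endloop
endfacet
facet normal -0.737 0.445 0.509
outer loop
vertex 1.846 3.574 -1.477
vertex 2.419 4.581 -1.528
vertex 1.089 3.933 -2.887
endloop
endfacet
facet normal 0.495 0.868 -0.044
outer loop
vertex 1.663 4.94 -2.938
vertex 2.419 4.581 -1.528
vertex 2.974 4.146 -3.843
endloop
endfacet
facet normal 0.737 -0.446 -0.509
outer loop
vertex 3.731 3.787 -2.433
vertex 3.157 2.78 -2.382
vertex 2.974 4.146 -3.843
endloop
endfacet
facet normal 0.495 0.868 -0.045
outer loop
vertex 2.974 4.146 -3.843
vertex 2.419 4.581 -1.528
vertex 3.731 3.787 -2.433
endloop
endfacet
facet normal 0.461 -0.219 0.860
outer loop
vertex 3.731 3.787 -2.433
vertex 1.846 3.574 -1.477
vertex 3.157 2.78 -2.382
endloop
endfacet
facet normal 0.461 -0.219 0.860
outer loop
vertex 2.419 4.581 -1.528
vertex 1.846 3.574 -1.477
vertex 3.731 3.787 -2.433
endloop
endfacet

endsolid
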